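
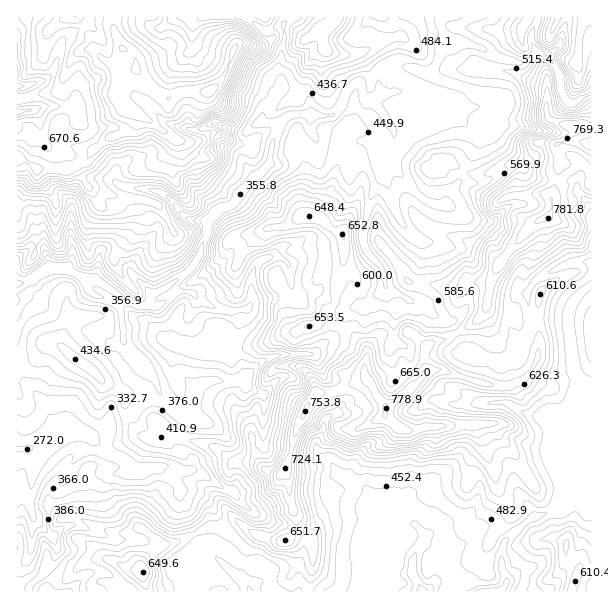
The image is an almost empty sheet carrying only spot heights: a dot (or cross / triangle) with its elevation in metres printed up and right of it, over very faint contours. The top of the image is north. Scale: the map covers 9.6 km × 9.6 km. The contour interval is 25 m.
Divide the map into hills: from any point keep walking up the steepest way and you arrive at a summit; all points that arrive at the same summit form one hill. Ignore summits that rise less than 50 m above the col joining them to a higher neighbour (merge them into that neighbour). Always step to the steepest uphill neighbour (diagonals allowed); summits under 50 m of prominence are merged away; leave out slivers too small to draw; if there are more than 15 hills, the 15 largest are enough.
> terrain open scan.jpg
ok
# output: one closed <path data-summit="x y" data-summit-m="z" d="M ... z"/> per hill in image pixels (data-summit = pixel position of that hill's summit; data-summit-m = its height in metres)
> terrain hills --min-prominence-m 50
<path data-summit="591 144" data-summit-m="822" d="M537 16l-106 0-1 8 3 9-3 26-4 3-15-2-16 0-9 4-7 8 0 15 2 7 24-3 15 6 8 5-2 12-9 8-9 5-15 1-20-27-9-3-3-14-2-2-5 2-8 8-4 13-9 10-21 1-2 12 6 12 0 9-35 15-11-1-22 20-17 22-12 5-11 11-2 15-12 28-6 8-20 15 5 5 18 0 7 8 18 8 14 4 16-3-11 21-3 17 14 29 14-14 9-4 9-3 36-1 22-19 7-20 7-7 15-1 21-21 3 4 27 14 7 2 11 8 16 8 14 29 4 3 29 7 10 0 11-6 6 7 27 16 10 0 14-6 3 8 0 7-2 21-8 21 0 6 4 8-1 13-2-2-14-2-9 6-25 11-7 8 3 14 17 26 24-9 13-20 1-12 5-11 5-5 10-1 0-364-4-1-15 9-4 0-4-4-5-10 0-12-2-8-12-14-9-1-5-10-2-8 8-16z"/><path data-summit="210 90" data-summit-m="840" d="M288 16l-272 1 0 267 11-2 21-14 18 0 17 9 9 17 12 4 3 0 6-8 5 4-2 8 5 9 3 31 6 9 16 14 8 13-6 8-3 10-14 19-20 6-7 11-14 5 21 19 14 4 7 9 12 1 8-2 19-2 11 4 7 0 4-5 0-4-17-15 0-6 10-18 0-6 4-3 3-6 0-14 3-6 16-7 27 0 7-3-14-30 0-8 12-24 0-4-14 1-14-4-18-8-7-8-18 0-5-5 20-15 6-8 12-28 2-15 11-11 12-5 17-22 22-20 11 1 35-15 0-9-6-12 2-12-4-17-3-3-23-9-4-22 6-24-1-15 6-8z"/><path data-summit="386 408" data-summit-m="779" d="M386 286l-21 21-15 1-7 7-7 20-22 19-36 1-9 3-9 4-16 16 2 6 5 6 10 4 4 7-1 39-4 4-20 2-27-20-27-10-5 16-3 3-2 11 17 15-2 9 4 0 26 17 12 5 22 22 15 8 11 1 9 5 19 1 17-13 33-5 12-7 9 0 13 6 6 7 17 7 8 10 0 6-8 11-4 12 0 10 10 19 78 0 6-8 0-6-4-9 2-26 30-27-17-25-3-14 7-8 25-11 9-6 14 2 2 2 1-13-4-8 0-6 8-21 2-21-1-12-2-3-14 6-15-2-22-14-6-7-11 6-10 0-29-7-4-3-14-29-16-8-11-8-7-2-27-14z"/><path data-summit="143 572" data-summit-m="650" d="M90 438l-2 8-14 13-12 23 0 6 8 13 0 23-10 5-7 7-18-16-3 2-1 29-5 10 4 8 13 13 4 10 142 0 1-26 21-11-11-9-8-18-12-31 0-11-22-18-14 2-12-1-7-9-14-4z"/><path data-summit="75 359" data-summit-m="435" d="M66 268l-18 0-15 10-17 7 0 96 10 3 6 5 17 25 8 20 24-1 6 3 8 0 9-4 7-11 20-6 14-19 3-10 6-9-8-12-11-9-11-14-3-31-5-9 2-8-5-4-6 8-3 0-12-4-6-9 0-4z"/><path data-summit="336 17" data-summit-m="623" d="M429 16l-25 0-14 10-10 0-12-4-2-6-76 0-7 10 1 15-6 24 4 22 23 9 5 6 1 13 22 0 9-10 4-13 11-10 4 2 3 14 2 2 6 0 8-7-1-21 7-8 9-4 16 0 15 2 4-3 3-27z"/><path data-summit="575 581" data-summit-m="610" d="M591 460l-9 0-5 5-5 11-1 12-13 20-16 8-9 1-29 26-2 26 4 9 0 6-5 8 91-1z"/><path data-summit="576 65" data-summit-m="738" d="M591 16l-52 0-9 20 6 17 10 2 12 14 2 8 0 12 9 14 4 0 19-10z"/>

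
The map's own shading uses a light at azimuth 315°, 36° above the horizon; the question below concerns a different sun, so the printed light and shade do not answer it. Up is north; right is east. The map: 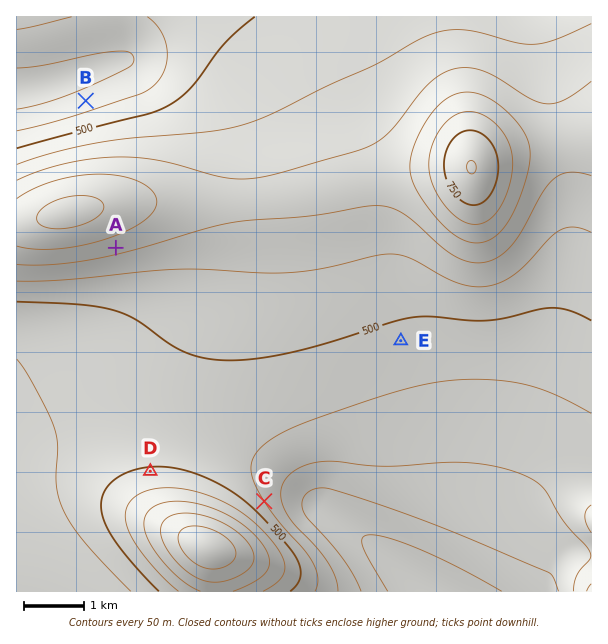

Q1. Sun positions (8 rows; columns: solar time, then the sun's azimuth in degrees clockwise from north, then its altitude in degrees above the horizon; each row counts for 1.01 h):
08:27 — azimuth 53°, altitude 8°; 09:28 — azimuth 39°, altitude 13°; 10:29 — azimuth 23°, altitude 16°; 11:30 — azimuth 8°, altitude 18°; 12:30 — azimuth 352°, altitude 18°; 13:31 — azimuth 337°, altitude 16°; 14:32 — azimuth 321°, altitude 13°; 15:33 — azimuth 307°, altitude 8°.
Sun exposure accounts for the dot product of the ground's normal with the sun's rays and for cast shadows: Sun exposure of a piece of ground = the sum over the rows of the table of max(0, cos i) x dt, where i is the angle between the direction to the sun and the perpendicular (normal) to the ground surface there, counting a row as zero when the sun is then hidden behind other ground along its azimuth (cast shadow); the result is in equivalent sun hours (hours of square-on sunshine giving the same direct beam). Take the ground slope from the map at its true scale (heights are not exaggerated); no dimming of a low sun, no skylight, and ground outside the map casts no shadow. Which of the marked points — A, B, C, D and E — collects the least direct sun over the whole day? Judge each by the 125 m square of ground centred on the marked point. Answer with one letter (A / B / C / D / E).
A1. A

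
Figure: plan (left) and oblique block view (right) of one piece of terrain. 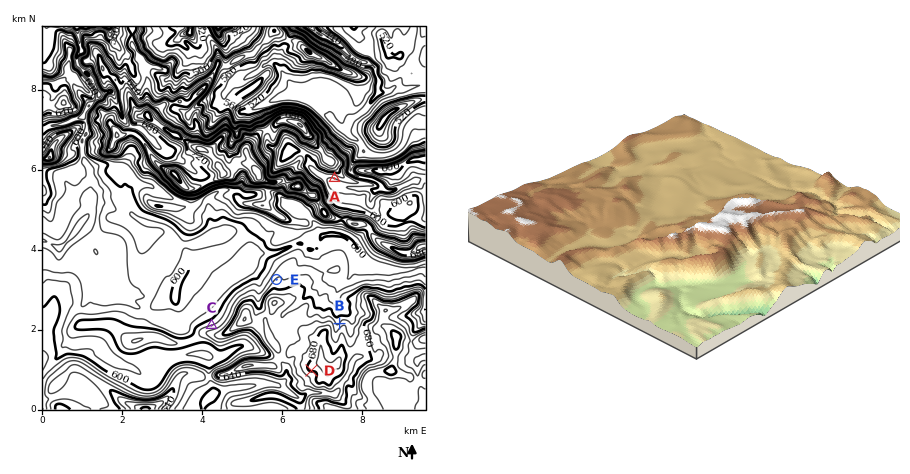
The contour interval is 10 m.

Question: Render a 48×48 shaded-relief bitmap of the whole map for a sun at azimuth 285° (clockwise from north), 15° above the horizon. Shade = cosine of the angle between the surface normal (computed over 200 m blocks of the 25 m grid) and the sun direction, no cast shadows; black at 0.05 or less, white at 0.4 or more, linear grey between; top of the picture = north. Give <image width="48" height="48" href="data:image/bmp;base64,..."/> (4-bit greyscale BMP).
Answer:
<image width="48" height="48" href="data:image/bmp;base64,Qk32BAAAAAAAAHYAAAAoAAAAMAAAADAAAAABAAQAAAAAAIAEAAATCwAAEwsAABAAAAAAAAAAAAAAABEREQAiIiIAMzMzAERERABVVVUAZmZmAHd3dwCIiIgAmZmZAKqqqgC7u7sAzMzMAN3d3QDu7u4A////AMyomZmrzLp1V4iau6mIiavN26q7qYmZqqqpmZq6mazJZniau7upmYm8uazLqYmZq7mJmaqYiJvdlneJmqq7qaupqZvMqJmZq8uYmZmIiJq9uIiJh3iZmru6qHnNuJmZmbupmYeJmZms2picuHZ4mJu6qXet2qmImpvKmHiZmZmay5ib3tqJh5u7qYaLy8qImniqmImZmZmZmpmavNy7upq7qZh5u7uHiIeJmZmqmHiZiIiZmau8ypqrqJmJqruHiIiJmZmrqYiZiYiahorMqZqrqJmau7uHq4iJmJmqqqmIiru7p2i7mJqruImby7uGnIiKqZmZmZmZmru73ZeZmZqqqYms3KmHeIh5qqqZmZmZmaq7ztmKmJqZqZqs3ah3Zph4maqpmaqZmImrzeqLqImYmZq7zbmGRKmIiZmZmaqpmIiazducyXiYiJq8y5q6UqmIiJmZmaqqmIiJvMusypmImJvNyZrNlqmYiJmZmZmqqIiIq8uryqqIiIq7upq7uZmZiJmZqZmaqYiIiau7ypqYiIiaqqqqqpmZmJmZqpmZqpiIiJq7y5mZmZiJmZmZmZmZmZmaqpmZqqmYiImru6mZmpiJmZmXZamImZmaqpmZmqmZmIiaqrqJqqiJu6u5ZKqHiJmZqpiJmZmZmYiaqImZmpmazMqc3ImpeJmZqpiImYiJmpmaqYiIiZmby5mc3Jmrl4mZqZmZqod4maqpmZmHiIqql3mruZibqIqpmZmaqod4iZmZqpiImIq5ZomZmHeKuYqpmZmZmYeImpiaqHic10iZiaqYd2aJqompmsuZiHeJqrqpZnmrlVmZmrqpdmZ5qompm7qZqWNZqqmrdom6IWmZirq7l2Z4mpqpmqqt/GEBaJmIiLplInmJiKq7qXeJiKupmZrf6Gh0RGuWd5pCVomYeKp3mmeJiKupm7v/tnm7lWqhK6hliYV7y6l2iVRXeaqZrN3cqKu7iJqBBsloumFczM7JiXMlabqHi/2ZzLq5irlTE5uJulIWq73/2+c0e+6TWtuKveuWaukzRHqqhkRWmoi//f1CXO/WWqiqu7m8V/xUU2vHIUaKu4VqzP/FOe/6d4m8lXev1L+odGy0AEes23VYqom8ie7ImqunZode557/6YtQAmit7YRXmXZVjf2o3rdWd5hItWz//8kwFpiL38ZFeYh0KP2r3bhmd3ZHl0et/+lUeZmIvvx0VpuUNb7d2ZmpmVI2mmRXnMqZmZmYe93KdomVZ2rut4iKvMYDiqdEZ5mZmZmZZ7u7upqXdZy8h5hoq95AWKuERoiZmZmYZpqqmby4Vt6ZeKdmi87ENom5RXiIiZqXVqqZmM7nWvxomqiFSLz7ZWeJdpl3iZhmabqJmc3XnbhYu5d5dpruqXZVeKuYmERovMqImbzXf9ZZy2SLqJrMrNpkaKu5VEasq7qImqzXf8Z71zWJmqrKm83IZ6yURnzKq6mZiazHnbitxjaHeLynvbzdlnhSWtyZrKmZh6qYnMnP1iV3db1Vz9zftSRY3Jiau6mahg=="/>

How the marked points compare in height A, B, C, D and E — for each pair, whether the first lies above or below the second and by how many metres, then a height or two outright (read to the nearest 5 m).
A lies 100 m below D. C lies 70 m below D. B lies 70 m above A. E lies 50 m below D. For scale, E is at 630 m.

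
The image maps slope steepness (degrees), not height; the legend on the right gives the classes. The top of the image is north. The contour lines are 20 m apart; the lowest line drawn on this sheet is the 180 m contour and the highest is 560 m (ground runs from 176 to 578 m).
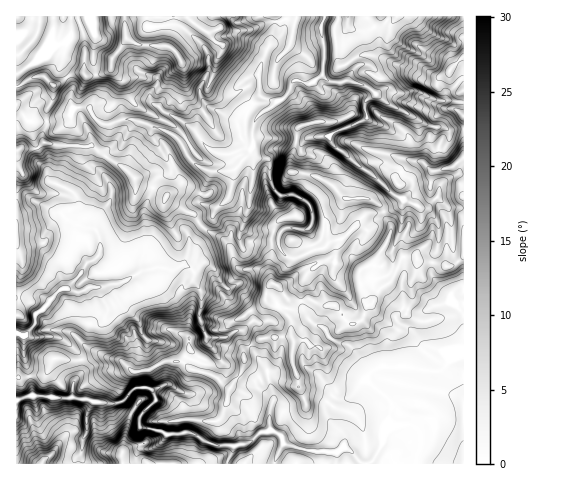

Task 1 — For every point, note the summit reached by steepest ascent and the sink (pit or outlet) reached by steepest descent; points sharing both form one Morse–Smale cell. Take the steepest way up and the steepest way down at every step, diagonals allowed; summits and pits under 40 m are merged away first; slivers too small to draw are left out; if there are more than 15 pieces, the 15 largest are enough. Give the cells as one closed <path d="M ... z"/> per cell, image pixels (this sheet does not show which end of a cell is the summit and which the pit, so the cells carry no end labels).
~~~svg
<path d="M376 94l-11 9 2 16-32 13-6 4-21 1-4 4-34-4-12 0-5 3-2 11 6 6 9 1 3 3 3 24 9 11-3 5-12 7-9 0-8-4 4-24 0-22-3-6-16 17-2 18-5 13-11 9-6 9-11 5 8 8 13 5 7 7 5 8 2 12 4 5 21 1 9 7 4 8-4 3-2 14-8 8-27 13-7 7-11 1-24 9 1 12-7 11 9 8 25 8 13 11-3 14-6 15-4 3-59 0-5 3-1 5 10 2 5 4 23-3 25 13 17 1 13-2 15-12 11-2 9 5 3 6-8 19 1 4 188-1 0-333-15 0-3 15-2 3-6 0-7-7 4-14-14-5-33-18z"/><path d="M274 16l-220 0-1 16-2 9-5 7 19-5-5 25 12 16-1 19 2 5 16 0 4 8 11 8 25-5 25 8-3 7 18 28 2 9-2 3-10 3-6 11 11 5 4 9 26 12 6 8 10-4 7-10-18-6 1-8 12-22-17-8-9-10-3-9 15-9-2-9 3-10 11-8 5 0 22 13 5 18 10 8 1-21 3-9 19-15-15-8-1-14 2-18 9-20 5-17z"/><path d="M199 222l-11 10 2 13-4 14-4 7-9 4-8-2-21 2-24 13-15 4-15 0-10 5-11-3-8 0-14 16-11 9-1 11-10 10 8 3 28 0 18 16 2 6 20-6 19 6 13 12 18-2 14-9 17 0 8-10-1-13 12-2 12-6 11-1 7-7 27-13 6-5 4-17 4-3-4-8-9-7-21-1-4-5-2-12-5-8-7-7-13-5z"/><path d="M50 143l-8 0-7 6-13-1-6 3 0 44 9 1 29 16 7 1 10 9 16 6 7 0 4 4 2 7 0 13-2 5-12 7-5 9-14 15 13 4 10-5 27-3 21-10 3-3 0-8 5-14-2-39 9-22-15-4-14-16-33-22-35 0z"/><path d="M379 16l-103 0-6 27-11 28 1 24 15 8-19 15-3 9 0 12 17-2 34 4 4-4 21-1 6-4 32-13-2-16 10-9-12-9-17-4 6-11-9-15 1-21 4-9 10 6 9 0 7-3 4-4z"/><path d="M463 16l-82 0-3 8-11 7-13-1-6-5-4 9-1 21 9 16-6 10 24 7 18 16 40 22 16 1 5 3 14-1z"/><path d="M25 196l-9 0 0 102 24-2 9 5 12-12 6 0 14-16 5-9 12-7 2-5 0-13-6-11-7 0-13-4-13-11-7-1z"/><path d="M101 354l-20 7 0 11-8 11 0 15 12 1 9 3 23 1 6-2 13-13 14 0 5 8 9-1 14 6 5 6 2 13 32 1 4-3 6-15 3-14-13-11-25-8-10-9-17 0-14 9-18 2-13-12z"/><path d="M87 107l-13 1-6 8-27 6-13-1-11-13-1 42 6-2 13 1 7-6 38 4 11-1 33 22 14 16 10 4 5-1 6-10 11-4 1-6-20-33 2-7-24-8-25 5-8-5z"/><path d="M215 109l-5 0-11 8-3 10 2 9-15 9 3 9 9 10 17 8-12 22-1 8 14 5 4 0 7-4 7-11 3-23 16-17 3 6 0 22-4 24 8 4 9 0 7-3 8-9-9-11-3-24-3-3-9-1-12-13-10-24z"/><path d="M49 396l-22 0-11 4 1 64 65-1 0-24 5-8 0-18 6-11-8-3z"/><path d="M64 43l-17 6-9 11-22 15 0 33 12 13 24 0 16-5 4-4 0-28-12-16 5-19z"/><path d="M155 189l-2 0-9 21 2 39-5 14 0 9 13-4 19 2 9-4 4-7 4-14-2-13 10-9-4-9-26-12-4-9z"/><path d="M150 388l-14 0-13 13-6 2-25 0-5 10 0 18-5 8-1 20 2 5 40-1 0-21 7-28 11-14 14-4z"/><path d="M153 429l-8 14-13 3-10 7 2 11 103 0 6-13-2-6-16 0-25-13-23 3z"/>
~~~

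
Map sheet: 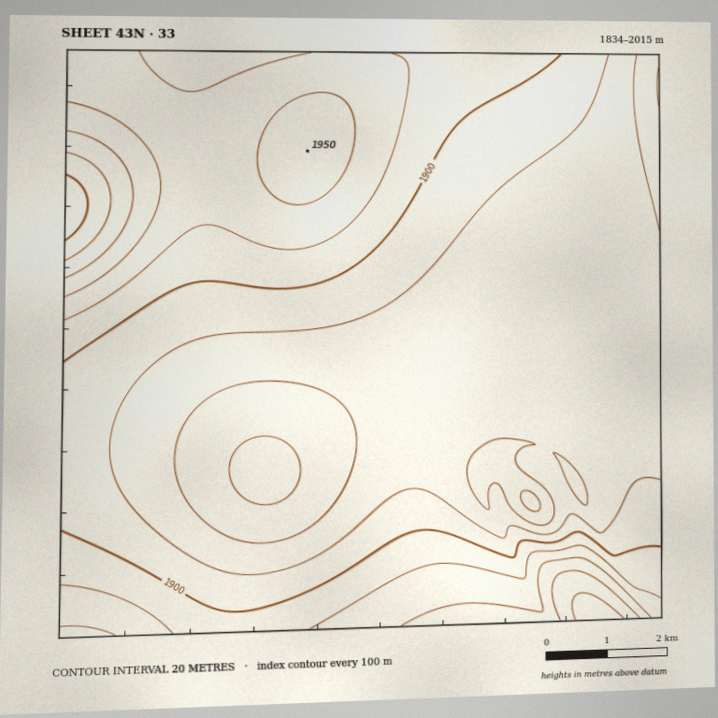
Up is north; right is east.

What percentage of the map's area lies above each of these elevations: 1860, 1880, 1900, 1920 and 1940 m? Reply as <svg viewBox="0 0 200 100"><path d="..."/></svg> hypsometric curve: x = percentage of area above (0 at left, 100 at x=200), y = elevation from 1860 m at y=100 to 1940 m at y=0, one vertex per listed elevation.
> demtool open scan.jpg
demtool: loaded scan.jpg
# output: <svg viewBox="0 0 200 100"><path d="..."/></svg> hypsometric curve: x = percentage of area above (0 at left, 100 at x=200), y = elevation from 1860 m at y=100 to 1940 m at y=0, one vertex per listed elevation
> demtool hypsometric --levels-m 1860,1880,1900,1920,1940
<svg viewBox="0 0 200 100"><path d="M182 100l-70-25-37-25-27-25-31-25"/></svg>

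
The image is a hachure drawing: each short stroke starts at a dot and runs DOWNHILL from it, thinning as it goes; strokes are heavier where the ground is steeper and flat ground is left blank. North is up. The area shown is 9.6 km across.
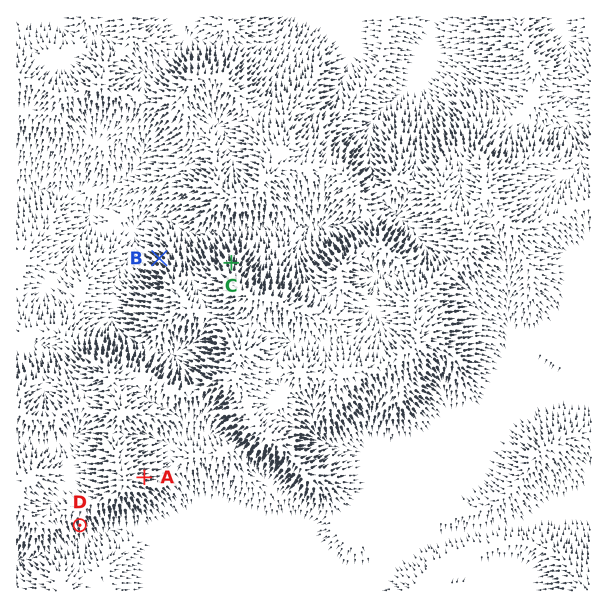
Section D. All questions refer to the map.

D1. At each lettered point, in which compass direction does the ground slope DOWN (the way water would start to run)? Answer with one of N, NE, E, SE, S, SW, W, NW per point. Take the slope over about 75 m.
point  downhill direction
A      E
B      NW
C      N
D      S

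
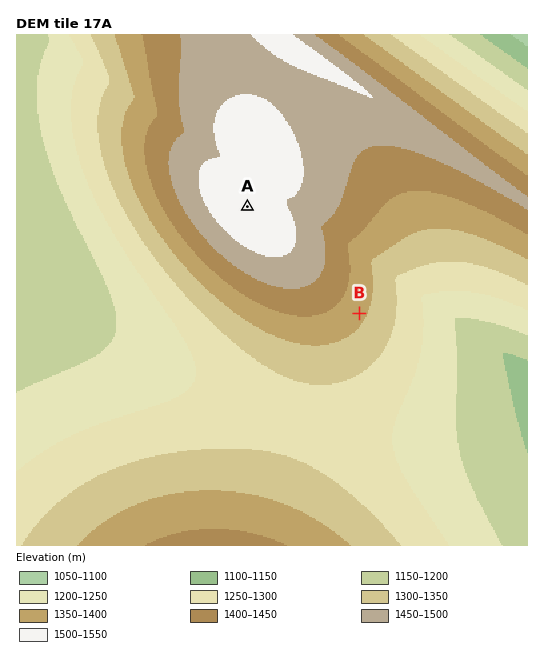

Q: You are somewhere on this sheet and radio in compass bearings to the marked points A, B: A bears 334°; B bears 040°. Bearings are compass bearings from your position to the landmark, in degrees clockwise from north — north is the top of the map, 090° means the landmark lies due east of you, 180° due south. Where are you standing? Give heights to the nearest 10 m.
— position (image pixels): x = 321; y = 359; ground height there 1330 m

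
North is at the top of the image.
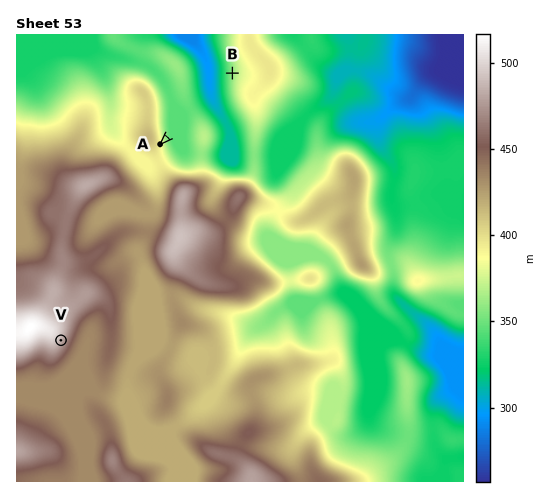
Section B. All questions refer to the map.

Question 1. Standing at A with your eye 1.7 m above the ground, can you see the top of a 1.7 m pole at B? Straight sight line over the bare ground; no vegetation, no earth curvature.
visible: true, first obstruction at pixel None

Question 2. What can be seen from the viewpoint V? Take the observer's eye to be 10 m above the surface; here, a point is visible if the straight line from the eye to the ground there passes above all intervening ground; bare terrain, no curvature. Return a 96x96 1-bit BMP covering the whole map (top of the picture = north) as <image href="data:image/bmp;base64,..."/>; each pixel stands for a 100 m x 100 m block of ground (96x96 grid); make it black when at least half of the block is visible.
<image width="96" height="96" href="data:image/bmp;base64,Qk2+BAAAAAAAAD4AAAAoAAAAYAAAAGAAAAABAAEAAAAAAIAEAAATCwAAEwsAAAIAAAAAAAAA////AAAAAAAAH/Hgf//gD+AAAAAAH+H4f//gP8AAAAAAH+H////ww4AAAAAAH/H//8H4AwAAAAAAP/j//8P8AAAAAAAAf/z////wAAAAAAD///x////AAAAAAAD///5///+AAAAAAAD///7///+AAAAAAAD///7////AAAAAAAD////////AAAAAAAD////////gAAAAAAD////+AP/wAAAAAAD////+AH/wAAAAAAD/////AD/4AAAAAAD/////AD/4AAAAAAD/////gD/wAAAAAAD/////gD/wAAAAAAD/////gD/wAAAAAAD/////wH/gAAAAAAD///v/3//gAAAAAAD///n//8/wAAAAAAAf//D//8f8AAAAAAAH//D/n+P+AAAAAAAB//B/D+D/+AAAAAAB//g/j+B/+AAAAABA//g/h/A/+AAAAABA//g/x/Af8DgAAAAg//g/x+AD8HgAAAAw//gf5+AA4HgAAAAw//gf5+AAYPgAAAAQ//gf/8AAAPAAAAAA//gf/4AAAPAAAAAAP/gf/AAAAPAAAAMAH/gP+AAAAHAAAA8AH/gP8AAAAHAAAB8AH/gP8AAAACAAAH8AH/gP4AGAAAACA/8AH/AH4f/AAAAGB/8AH/AH//+AAAAMD/8AH4AH//+AAAAcH/8AAAAH//4AAAA8Pj8AAAAH/8AAAAB4Pg8AAAAH/wAAAAB4HgEAAAAH/AAAAABwDAAAAAAH+AAAAADgAAAAAAAP4AAAAADAAAAAAAAP4AAAAADAAAAAAAAP4AAAAABAAAAAAAAP4AAAAAAAAAAAAAAP4AAAAAAAAAAAAAAP8AAAAAAAAAAAAAAP4AAAAAAAAAAAAAAP4AAAAAAAAAAAAAAH4AAAAAAAAAAAAAAD4AAAAAAAAAAAAAAD4AAAAAAAAAAADgAB4AAAAAAAAAAADwAB8AAAAAAAAAAAD4AB8AAAAAAAAAAAH+AA8AAAAAAAAAAAH/gA8AAAAAAAAAAAH/+A4AAAAAAAAAAAH/8AQAAAAAAAAAAAAHwAAAAAAAAAAAAAAAAAAAAAAAAAAAAAAAAAAAAAAAAAAAAAAAAAAAAAAAAAAAAAAAAAAAAAAAAAAAAAAAAAAAAAAAAAAAAAAAAAAAAAAAAAAAAAAAAAAAAAAAAAAAAAAAAAAAAAAAAAAAAAAAAAAAAAAAAAAAAAAAAAAAAAAAAAAAAAAAAAAAAAAAAAAAAAAAAAAAAAAAAAAAAAAAAAAAAAAAAAAAAAAAAAAAAAAAAAAAAAAAAAAAAAAAAAAAAAAAAAAAAAAAAAAAAAAAAAAAAAAAAAAAAAAAAAAAAAAAAAAAAAAAAAAAAAAAAAAAAAAAAAAAAAAAAAAAAAAAAAAAAAAAAAAAAAAAAAAACAAAAAAAAAAAAAAADAAAAAAAAAAAAAAADgAAAAAAAAAAAAAADwAAAAAAAAAAAAAAD4AAAAAAAAAAAAAAH4AAAAAAAAAAAAAAHwAAAAAAAAAAAAAAHgAAAAAAAAAAAAAAHgAAAAAAAAAAAAAAHgAAAAAAA="/>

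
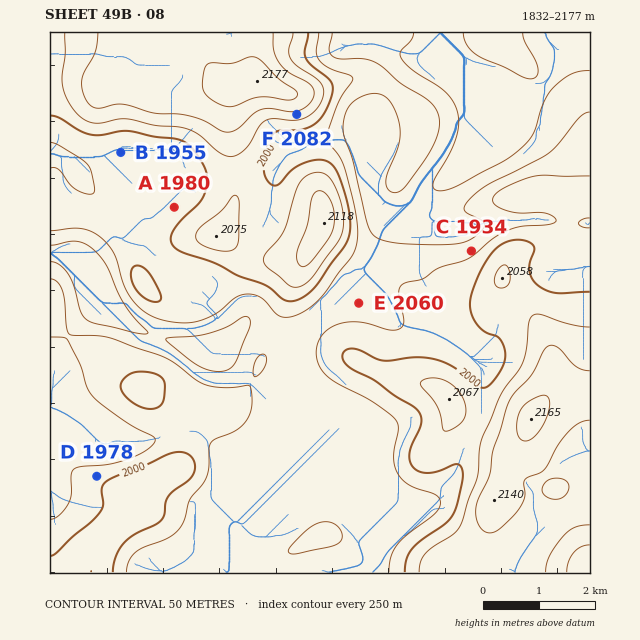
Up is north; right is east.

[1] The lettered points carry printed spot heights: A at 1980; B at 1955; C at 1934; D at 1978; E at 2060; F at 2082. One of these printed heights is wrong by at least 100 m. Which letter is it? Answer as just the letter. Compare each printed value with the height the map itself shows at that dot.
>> E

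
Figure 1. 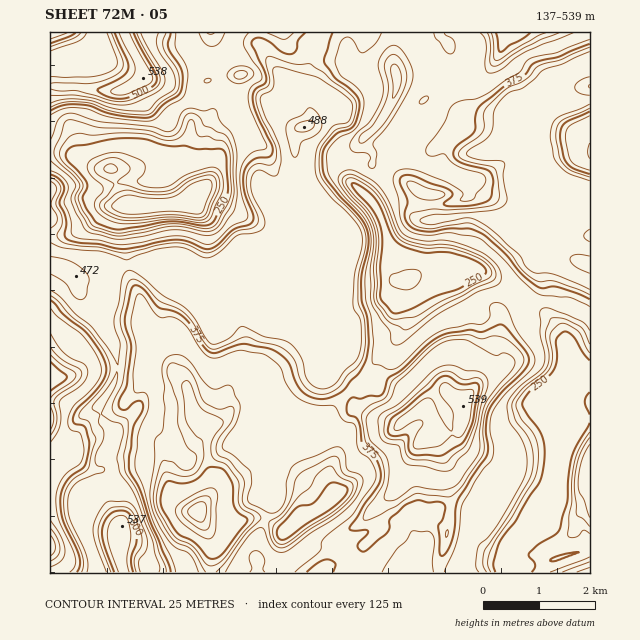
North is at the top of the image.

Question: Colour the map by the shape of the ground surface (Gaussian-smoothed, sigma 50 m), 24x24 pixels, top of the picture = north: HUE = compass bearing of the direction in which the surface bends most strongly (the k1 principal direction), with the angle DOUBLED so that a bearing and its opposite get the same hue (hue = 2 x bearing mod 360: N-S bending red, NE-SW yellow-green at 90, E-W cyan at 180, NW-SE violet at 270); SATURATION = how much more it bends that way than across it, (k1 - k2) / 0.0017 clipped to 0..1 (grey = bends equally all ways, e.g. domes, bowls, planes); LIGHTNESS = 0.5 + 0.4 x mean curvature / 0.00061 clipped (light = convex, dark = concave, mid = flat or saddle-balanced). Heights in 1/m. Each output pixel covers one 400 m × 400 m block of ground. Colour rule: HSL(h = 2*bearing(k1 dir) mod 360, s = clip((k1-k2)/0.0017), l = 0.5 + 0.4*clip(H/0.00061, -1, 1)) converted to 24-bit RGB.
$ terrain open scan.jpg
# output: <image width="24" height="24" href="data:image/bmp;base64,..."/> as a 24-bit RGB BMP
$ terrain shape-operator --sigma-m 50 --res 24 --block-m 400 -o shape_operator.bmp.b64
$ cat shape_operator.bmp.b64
<image width="24" height="24" href="data:image/bmp;base64,Qk32BgAAAAAAADYAAAAoAAAAGAAAABgAAAABABgAAAAAAMAGAAATCwAAEwsAAAAAAAAAAAAAmSFDsoMYtxPS8/9bRdZtRie1dOLOEhFo2YCdn8xdRkjER5xVz3ijYmCtsoBkWnt9UVV73tBTl7BkclUbWVh4Y5VGMVccTYwgUxw4XeyGpOiM5Oe6d9/XIVSJsh+fUieIJvAt7/meAh8x8KTrw3S9sUpZsoxtanSbNjld+++vM0WG43JgIFhPY5CEu1m6ji1oWZvkXb6IaN6v8+rYQZBOcRAWIQkqzqd1RSYJ/6o0EpBOBS8GShPS7Hrk6Y6HOGwrQ6+G6O1SMTZqxJOYHsXJVnh3NkVu2lOkM6LgxJ2oV5FI0fB6ehNUhilyLCbBKqtxZlrSm76g24evVoWqEjQiN14N5VqF6KzJODapqdZpI4JZc4GD5KSkHmFgKTJe4cltKX1Z2yM5xcBmorch1EB6WzCsbNCsPx1GXsZSjZ9ztGtoiG1PLBtnctqWGlYj16ZsfGM0lbpL221sImBXrJeLWnXMIDBd8cZ3v4iOG0dc7NOyOa9LmEqbYryljEG9kWfri7iqgYOGkICRqYmxQFW6qCSzttZQFoIJ7dfx0JPNTN1GIF7OhaeCq3K/PEJ0Dbrj6jU3OF/Sh92L4nasSZaPT7VaZjhyD0gdzYd+hn1/gYR8gnx6iGOBFSNogbHs6ND7QrZEd1+Y+u3RCx0xecx+fzh2fG2AGj9CoevuVlXq/MWUF5Rh0lvJcrF0bxN/brmtPL1DhYZ5g11ujEQuHHMgTNvCOauzhasY8r7biUOg+enSIxdkT34ZLVRQfHSIKS2HGSwIkIYR/45cIKq2tq9yeCRtUS6ofqmmb5mIg3iGZzZ6vtzM5L/XGWMyG2JlxIDsH49C5PDM3D+Q+lrg2X23GJxjKG5WX4Bqy3tsOcG9reggUeQ6pF1kbi6huy+Gj6MdT1wxV0UsP29Pk8CDlYKH58O1GlhiF1A8822svZk3lYtcdmOe59DcvZbpHTSkcjBoo8RwWxQ7zffLciy8d2WBgF17wQ+x6tvwSDvKlrHReLvAfY6Bf4OB5ua6ITyOL2utJK9vn+422m3EtVWxv55M0YZHKRApQChnjyhdouXGysOKJ0ZyiSpJdCBPjuewioyBdWyZhYqOfoWFfYODgYV9yOemG32/QxtVPJGM2ozOrVpHd6FMoVBnrmFcjye4VsTHbcWygcB6qKN8fhVrNNS2l8PIfo6Khn1+e32AfIJ/hn+CgIF8f4N72uOFEyliQHaDjI5JMGsmH7jZ3XfNl0lZoEAkeko2NFm+icTXo2e5jJO1jVzqlr3GgYaLfZarnX2rg4CFfn+AfoKBhICDg4F+7NKdDylWiUqSVZFHfn1ePTITMC0DrhYmt+POeorFiaDZIrUuNZ7jirLobVPXqYLmrqLsRV/hrxvr27HYkX6cgnx/gIF+hIKB7+bLDReHdwwxrJEjTX0XMcraKji1k+S2eaOYZpOJaKNEceCcG9N8H4c4G2sbK7o7s+JrgQeEthREnVkT4mEohYZ9gIN/gYyH1fbZIwAzuHXk09D7z8v/gYn/wOX2f5agjG2De46JqHp50uwaWkQQb0IJKiEJMzMAITMACygeKpI56RZYs+GohH+Gf4yAtvLLhRU1MwAoZNlQm+wcAv8CC3kYhiBAwYhigoF7gIN+q6Z/6LX1lRP6bRulol70v7nq7rvsCSWeAy8ws+KxqbTZrGJ4pNeIph4HMwAwg+3lZufWm9JIdjIlSygXHjoUu8magIOFhsSwf9bvSj0PiDIrfiyOQbBlgpJQeXpGqWOHER1NbPBIXxEp4sF549eIDxwxXbjNoUuUgYtgnkloPCCn3tH6mrzmXpptipN/gN1OYz0Zq0mliUNgiWFBX1QpRZYjlealSSmdP1Grc8hzgw96juaM66y40xTcCaEHAKiQroKLYIR6xmZ2IFo5wmpWjoB/mZh/rHolZHczTykVUk4fpF41NdtHYvJvWo4YI22zY6udTCtxqu2mVYxjv55LlGSwvrT1BXmt7R7cnnh+SJV4Ql6+qpbVp4yTi4CF13q/8E3E183+zNT/zdL+9c/8jOf0kMbyJ1Z8YrVuEEa98D46taqEhqasjd2+qRpo1MGcAA8zvKGAkIV1YntTHmNE4nbRzYe6g3mLkF7Wh3hJdHVKKD4g4r4ViPeTqkvNaz2PuW9wSgZVRfFxcMiuvH9QbkIrflFVx7xWDAksl7V5koNtfY13AbuIrzfQWs54tITfzIbWxDvp23CxTBhZ1v/MixM2JCJYZbKRl0S2SUuykNuRdTZ9w251pnFiZkyPw3RuSIu9fnKOj66DboaYSMHsDkEkx6c8uTegR7Qn"/>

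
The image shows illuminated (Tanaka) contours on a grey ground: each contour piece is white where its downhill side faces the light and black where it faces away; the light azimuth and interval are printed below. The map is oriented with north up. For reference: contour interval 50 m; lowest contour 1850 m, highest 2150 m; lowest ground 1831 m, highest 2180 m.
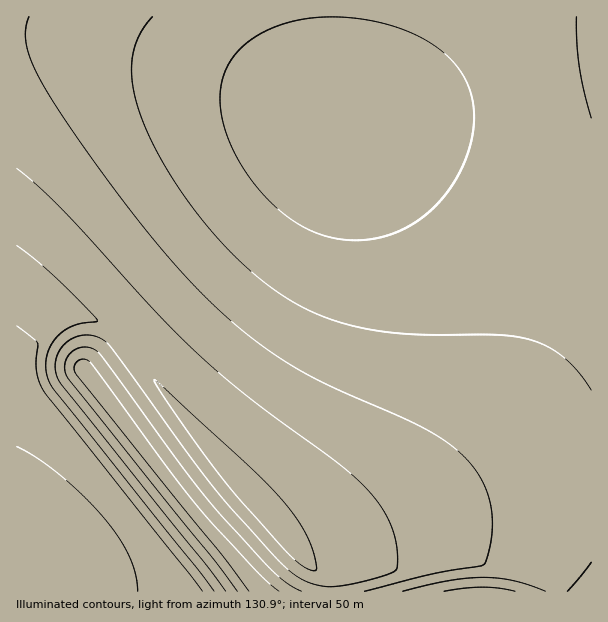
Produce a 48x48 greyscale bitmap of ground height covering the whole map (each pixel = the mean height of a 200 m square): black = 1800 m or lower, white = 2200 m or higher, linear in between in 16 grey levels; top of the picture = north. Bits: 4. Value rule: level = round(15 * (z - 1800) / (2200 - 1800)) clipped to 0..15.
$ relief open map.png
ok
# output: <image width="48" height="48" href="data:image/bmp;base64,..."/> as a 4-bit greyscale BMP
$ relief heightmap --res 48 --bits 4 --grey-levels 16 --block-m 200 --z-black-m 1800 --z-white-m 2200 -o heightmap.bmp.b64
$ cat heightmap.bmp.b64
<image width="48" height="48" href="data:image/bmp;base64,Qk32BAAAAAAAAHYAAAAoAAAAMAAAADAAAAABAAQAAAAAAIAEAAATCwAAEwsAABAAAAAAAAAAAAAAABEREQAiIiIAMzMzAERERABVVVUAZmZmAHd3dwCIiIgAmZmZAKqqqgC7u7sAzMzMAN3d3QDu7u4A////ABEREREiIiM0aKzLqYh4iZqrzM3d3Mu7uxERERIiIiNGiry6h2Zmd3iJmqq7qqq7uxERERIiIiRXm8uodmZmd3eIiZmZqqq7uxERESIiIjV5vLqHZWZmd3eIiJmZqqqruxERESIiI1eKy6h2VWZmd3eIiJmZqqqruxEREiIiNGisupdlVmZnd3iIiJmZqqqruxERIiIiRoq7qXZVVmZnd3iIiZmZqqqquxEiIiIjV5vKl2VVZmZ3d4iIiZmZqqqquyIiIiI1eby5hlVWZmd3eIiImZmZqqqquyIiIiNXisuYdVVmZnd3iIiImZmaqqqquyIiIjRorLqHZVZmZ3d4iIiZmZmaqqqquyIiI0aKvKl2VWZmd3eIiImZmZmqqqqruyIiI1eby5hlVmZ3d4iIiJmZmZqqqqqruyIiNXm8uodVZmd3eIiImZmZmqqqqqq7uyIzVorLqHZWZnd3iIiZmZmaqqqqqqu7uyM0aKzKl2ZmZ3eIiImZmZqqqqqqqru7uzNGisy5hmZmd3iIiZmZmqqqqqqqq7u7uzNXm8uodmZnd4iJmZmqqqqqqqq7u7u7uzRorMqXZmZ3eIiZmaqqqqqru7u7u7u7uzRoq6mGZmd3iImZmqqqq7u7u7u7u7u7uzRXiZh2ZneIiJmaqqq7u7u7u7u7u7u7vERFd3dmZ3iImZmqqru7u7u7u7u7u7u7zERFVmZmd4iJmaqqu7u7u7vMu7u7u7vMzERVVWZnd4iZmqqru7vMzMzMzMzMzMzMzEVVVmZ3eImZqqu7u8zMzMzMzMzMzMzMzFVVZmd3iJmaqru7zMzMzMzMzMzMzMzMzFVWZnd4iJmqq7u8zMzMzMzMzMzMzMzMzFZmZ3eIiZqqu7vMzM3d3d3d3MzMzMzMzGZmd3iImZqru7zMzd3d3d3d3dzMzMzMzGZnd4iJmaqru8zM3d3d3d3d3d3MzMzMzGZ3eIiZmqq7vMzd3d3d3d3d3d3dzMzMzHd3iImZqqu7zM3d3d3u7d3d3d3d3MzMzXd4iJmaqru8zM3d3e7u7u7d3d3d3czM3XeIiJmaq7vMzN3d7u7u7u7t3d3d3d3d3XiIiZmqq7vMzd3e7u7u7u7u3d3d3d3d3YiImZqqu7zM3d3e7u7u7u7u3d3d3d3d3YiJmaqqu7zM3d3u7u7u7u7u7d3d3d3d3YiZmaqru8zN3d7u7u7u7u7u7d3d3d3d3YmZmqq7u8zN3d7u7u7u7u7u7d3d3d3d3ZmZqqq7vMzN3d7u7u7u7u7u7d3d3d3d3ZmZqqq7vMzN3d7u7u7u7u7u7d3d3d3d3Zmaqqu7vMzd3d7u7u7u7u7u7d3d3d3d3Zmaqqu7vMzd3d7u7u7u7u7u3d3d3d3d3Zmqqqu7vMzN3d3u7u7u7u7t3d3d3d3d3Zmqqqu7vMzN3d3u7u7u7u7d3d3d3d3d3Zmqqqu7vMzM3d3d7u7u7t3d3d3d3d3d3Zmqqqu7vMzM3d3d3d3d3d3d3d3d3d3d3Zmqqqu7u8zMzN3d3d3d3d3d3d3d3d3d3Q=="/>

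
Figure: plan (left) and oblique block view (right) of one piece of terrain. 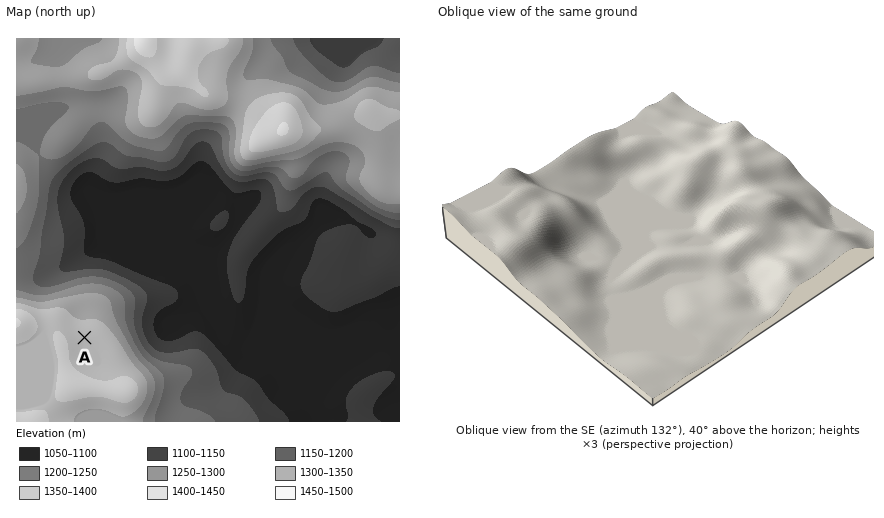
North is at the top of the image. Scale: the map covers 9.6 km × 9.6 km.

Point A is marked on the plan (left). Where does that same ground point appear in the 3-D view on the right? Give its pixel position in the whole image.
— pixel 531 206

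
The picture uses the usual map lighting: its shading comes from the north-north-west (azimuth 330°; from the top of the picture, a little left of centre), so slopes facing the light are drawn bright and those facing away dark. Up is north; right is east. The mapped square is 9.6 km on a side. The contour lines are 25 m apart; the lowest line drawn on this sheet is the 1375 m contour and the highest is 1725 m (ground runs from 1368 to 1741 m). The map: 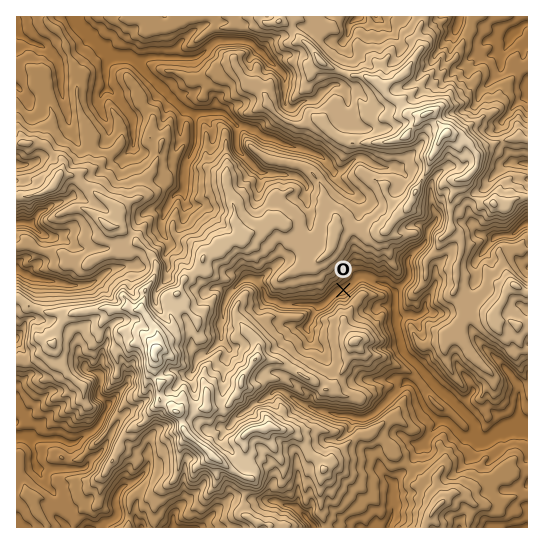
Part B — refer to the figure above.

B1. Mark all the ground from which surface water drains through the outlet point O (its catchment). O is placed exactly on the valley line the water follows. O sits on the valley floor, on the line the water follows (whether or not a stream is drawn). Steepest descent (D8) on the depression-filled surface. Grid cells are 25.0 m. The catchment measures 8.527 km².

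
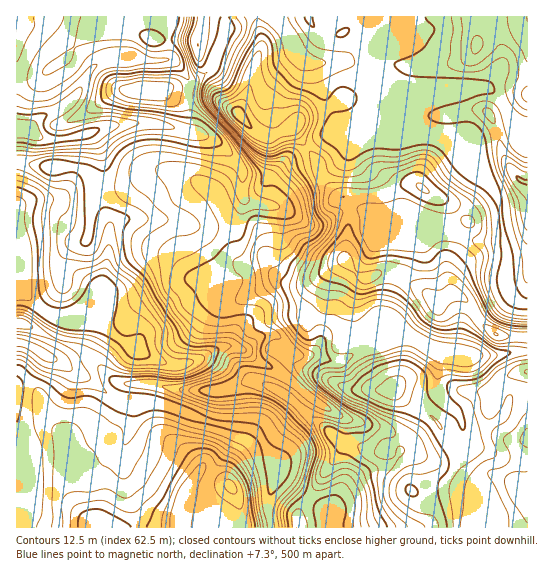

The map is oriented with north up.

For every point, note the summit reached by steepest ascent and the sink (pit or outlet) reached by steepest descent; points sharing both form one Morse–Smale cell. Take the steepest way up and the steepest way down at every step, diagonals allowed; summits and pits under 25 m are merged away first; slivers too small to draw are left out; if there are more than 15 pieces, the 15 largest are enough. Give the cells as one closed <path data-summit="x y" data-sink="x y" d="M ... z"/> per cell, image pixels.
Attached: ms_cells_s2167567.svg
<path data-summit="527 494" data-sink="17 129" d="M527 352l-17 0-19 4-28 0-20-3-6 22 0 15 4 8 19 19 4 22-1 7-5 6-17 8-10 0-22-9-8 0-8-14-7-8-44-12-27-16-14-12-8 10-3 0-13-10-19-8-11 0-26 10-35 0-33-7-35 0-7 11 12 6 36 2 54 20 37 5 5 3 14 20 4 23 0 12-5 16 0 12 3 14 256 0z"/><path data-summit="230 486" data-sink="17 129" d="M25 376l-9 7 1 145 254-1-3-25 5-16 0-12-4-23-14-20-5-3-37-5-54-20-36-2-13-6-17 28-7 8-20 9-21-25-9-26z"/><path data-summit="527 494" data-sink="17 287" d="M26 163l-10 0 1 161 8 0 33 17 21 7 34 32 10 4 30 0 33 7 35 0 26-10 11 0 19 8 13 10 3-1 7-9-27-20 16-19-8-11-7-4-15 2-14 12-22-2-25 13-17 5-8 0-42-17-18-13-14-14-22-8 12-10 12-16 7-28 1-30 6-8 10-2 37 0 13 1 22 7 9 0 24-7-16-31-15-8-32-10-16 1-30 16-24 0-5-10-13-10-37-1z"/><path data-summit="495 334" data-sink="17 287" d="M162 219l-37 0-10 2-4 5-3 33-7 28-12 16-12 10 22 8 14 14 18 13 32 15 18 2 17-5 25-13 22 2 14-12 15-2 5 2 16 18 11 1 7-3 10-15 7-6 25-6-2-23 7-18 7-7-9-3-13-15-35 21-17 3-11-4-9-9-10-15-17-3-6-4-10-29-24 7-9 0-22-7z"/><path data-summit="527 494" data-sink="17 129" d="M390 16l-123 1 12 9 8 15 28 25 12 35 12 24 6 4-26 10-21 16-9 4-17 18-3 21-5 7 14 2 29 17 14 0 22-13 18-2 54 24 36-2 27 10 25 0-3-35-11-23-10-10-8-4-30-32-7-2-33-4-15-7-3-5 0-21 4-7 0-5-30-21-16-4 8-4 21-21 15-5 6-9z"/><path data-summit="495 334" data-sink="17 129" d="M245 199l-5 12-9 8 8 27 7 7 17 3 10 15 9 9 11 4 9 0 19-8 22-16 15 15 9 3-7 7-5 13-2 21 2 9 18 5-2 12 24-9 10-1 34 17 24 4 28 0 19-4 18-1 0-46-9-4-6-6-9-20 3-13-2-21-27 0-27-10-36 2-54-24-14 0-26 15-14 0-29-17-20-3z"/><path data-summit="527 494" data-sink="17 129" d="M153 16l-137 1 0 145 26 5 37 1 13 10 5 10 12 1 16-2 32-16 21 2 36 16 15 29 4 1 7-8 4-10-3-11 2-20-11-15-11-11-11-7-61-14-38 2-44 14-24 0-14-9 12-13 25-12 11-11 10-19 8-10 16-6 23-2 11 3 21 0 3-7-1-28-3-6z"/><path data-summit="238 114" data-sink="17 129" d="M266 16l-41 1 0 16-14 36-9 7-13 5 0 38-4 11 28 9 19 16 11 15-2 20 3 8 14 6 8 0 2-2 3-9 0-14 18-20 9-4 21-16 26-10-6-4-12-24-12-35-28-25-8-15z"/><path data-summit="527 17" data-sink="17 129" d="M527 16l-136 0 0 6-6 9-15 5-21 21-8 4 16 4 13 11 25 13 92-1 9 6 18 27 13 6z"/><path data-summit="527 182" data-sink="17 129" d="M389 87l-6 11 0 21 3 5 15 7 33 4 7 2 30 32 8 4 16 18 5 15 1 19 6 24-3 26 9 20 6 6 8 3 1-177-14-6-18-27-9-6-92 1z"/><path data-summit="395 389" data-sink="17 129" d="M405 335l-18 4-26 11 8 16 10 12 8 9 7 2-44 0-27-12-9 0-7 4-6 6 0 3 14 11 27 16 44 12 7 8 8 14 8 0 22 9 10 0 17-8 5-6 1-7-4-22-19-19-4-8 0-15 6-22z"/><path data-summit="147 89" data-sink="17 129" d="M134 57l-23 2-16 6-8 10-10 19-11 11-25 12-12 13 14 9 24 0 44-14 24-2 24 1 26 7 4-12 0-38-6-11-10-10-28 0z"/><path data-summit="230 486" data-sink="17 342" d="M43 353l-18 24 11 12 9 26 21 25 20-9 7-8 16-28-20-16-14-6-13-10z"/><path data-summit="198 45" data-sink="17 129" d="M225 16l-72 1 12 2 3 6 1 28-2 6 6 1 17 20 12-4 9-7 14-36 2-7z"/><path data-summit="395 389" data-sink="17 287" d="M362 351l-23 10-12-1-13-5-13 1-12-5-16 18 28 20 8-9 5-3 9 0 27 12 44 0-7-2-8-9-10-12z"/>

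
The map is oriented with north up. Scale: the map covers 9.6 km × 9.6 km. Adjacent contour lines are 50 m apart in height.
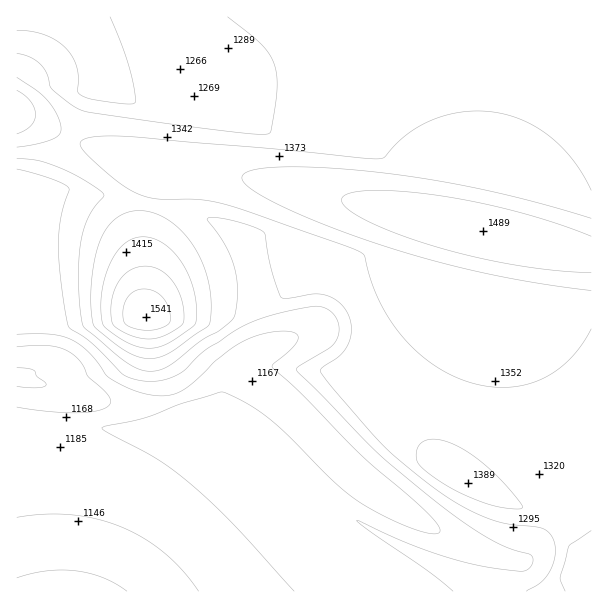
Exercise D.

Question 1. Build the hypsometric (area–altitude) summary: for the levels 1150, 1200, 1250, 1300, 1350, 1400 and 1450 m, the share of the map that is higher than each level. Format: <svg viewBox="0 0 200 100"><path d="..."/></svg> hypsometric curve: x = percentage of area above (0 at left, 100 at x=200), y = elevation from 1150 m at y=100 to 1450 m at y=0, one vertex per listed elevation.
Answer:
<svg viewBox="0 0 200 100"><path d="M190 100l-23-17-32-16-23-17-57-17-35-16-11-17"/></svg>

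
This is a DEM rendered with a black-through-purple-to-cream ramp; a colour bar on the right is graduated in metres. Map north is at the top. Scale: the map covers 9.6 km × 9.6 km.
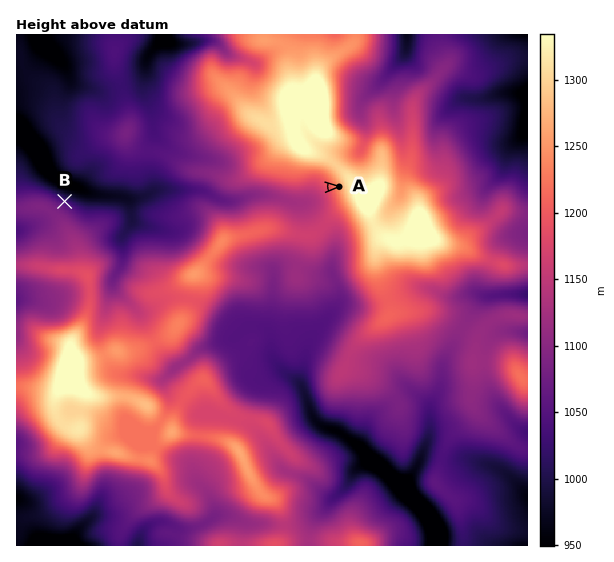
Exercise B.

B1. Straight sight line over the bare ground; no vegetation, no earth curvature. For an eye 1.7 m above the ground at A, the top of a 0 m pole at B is visible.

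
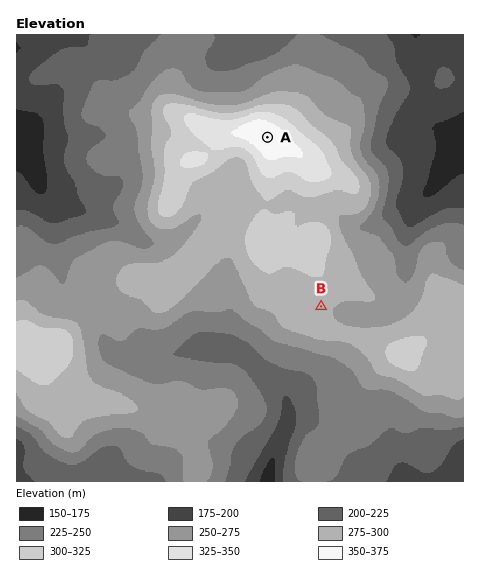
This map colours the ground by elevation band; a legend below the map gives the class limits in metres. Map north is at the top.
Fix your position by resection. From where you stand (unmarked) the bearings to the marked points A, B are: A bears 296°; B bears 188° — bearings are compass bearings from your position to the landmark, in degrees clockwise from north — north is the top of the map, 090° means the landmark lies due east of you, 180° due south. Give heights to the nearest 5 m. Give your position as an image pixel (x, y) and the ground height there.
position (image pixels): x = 340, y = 173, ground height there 315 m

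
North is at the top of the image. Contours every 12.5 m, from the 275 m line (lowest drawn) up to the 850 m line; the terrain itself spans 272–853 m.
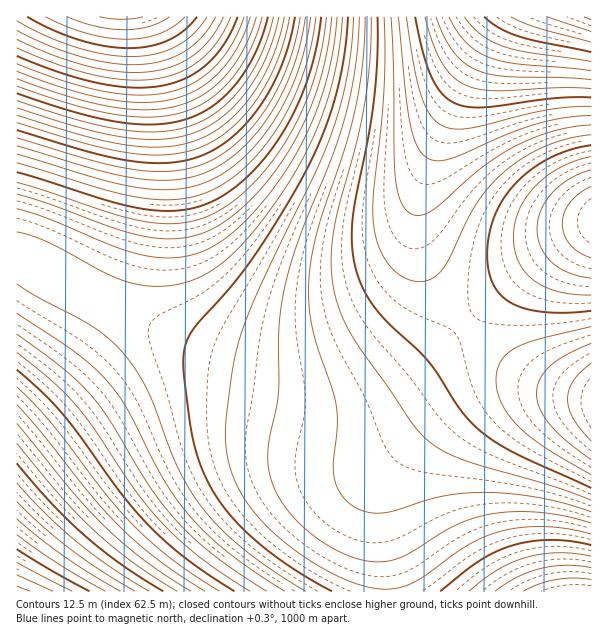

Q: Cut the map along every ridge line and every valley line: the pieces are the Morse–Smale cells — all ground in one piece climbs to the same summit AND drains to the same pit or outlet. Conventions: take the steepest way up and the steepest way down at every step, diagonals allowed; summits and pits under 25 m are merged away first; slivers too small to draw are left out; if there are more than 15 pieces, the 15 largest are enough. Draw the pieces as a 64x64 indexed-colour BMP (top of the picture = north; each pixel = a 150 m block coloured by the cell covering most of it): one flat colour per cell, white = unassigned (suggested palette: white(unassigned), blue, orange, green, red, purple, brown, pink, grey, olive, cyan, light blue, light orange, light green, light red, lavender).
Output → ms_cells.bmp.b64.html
<image width="64" height="64" href="data:image/bmp;base64,Qk12CAAAAAAAAHYAAAAoAAAAQAAAAEAAAAABAAQAAAAAAAAIAAATCwAAEwsAABAAAAAAAAAA////ALR3HwAOf/8ALKAsACgn1gC9Z5QAS1aMAMJ34wB/f38AIr28AM++FwDox64AeLv/AIrfmACWmP8A1bDFACIiIiIiIiIiIiIiIiIiIiIiIiIiJVVVVVVVVVVVVVVVIiIiIiIiIiIiIiIiIiIiIiIiIiIlVVVVVVVVVVVVVVUiIiIiIiIiIiIiIiIiIiIiIiIiIiVVVVVVVVVVVVVVVSIiIiIiIiIiIiIiIiIiIiIiIiIiJVVVVVVVVVVVVVVVIiIiIiIiIiIiIiIiIiIiIiIiIiIlVVVVVVVVVVVVVVUiIiIiIiIiIiIiIiIiIiIiIiIiIiVVVVVVVVVVVVVVVSIiIiIiIiIiIiIiIiIiIiIiIiIiJVVVVVVVVVVVVVVVIiIiIiIiIiIiIiIiIiIiIiIiIiIlVVVVVVVVVVVVVVUiIiIiIiIiIiIiIiIiIiIiIiIiIlVVVVVVVVVVVVVVVSIiIiIiIiIiIiIiIiIiIiIiIiIiVVVVVVVVVVVVVVVVIiIiIiIiIiIiIiIiIiIiIiIiIiJVVVVVVVVVVVVVVVUzIiIiIiIiIiIiIiIiIiIiIiIiIiVVVVVVVVVVVVVVVTMyIiIiIiIiIiIiIiIiIiIiIiIiJVVVVVVVVVVVVVVVMzMiIiIiIiIiIiIiIiIiIiIiIiIiVVVVVVVVVVVVVVUzMzIiIiIiIiIiIiIiIiIiIiIiIiJVVVVVVVVVVVVVVTMzMyIiIiIiIiIiIiIiIiIiIiIiIiVVVVVVVVVVVVVVMzMzMyIiIiIiIiIiIiIiIiIiIiIiIlVVVVVVVVVVVVUzMzMzMiIiIiIiIiIiIiIiIiIiIiIiJVVVVVVVVVVVVTMzMzMzMiIiIiIiIiIiIiIiIiIiIiIiVVVVVVVVVVVVMzMzMzMzMiIiIiIiIiIiIiIiIiIiIiIlVVVVVVVVVVUzMzMzMzMzMiIiIiIiIiIjMzMyIiIiIiIlVVVVVVVVVTMzMzMzMzMzMiIiIiMzMzMzMzMzIiIiIiJVVVVVVVVVMzMzMzMzMzMzMzMzMzMzMzMzMzMyIiIiIiIlVVUiJmYzMzMzMzMzMzMzMzMzMzMzMzMzMzMyIiIiIiIiImZmZjMzMzMzMzMzMzMzMzMzMzMzMzMzMzMiIiIiIiJmZmZmMzMzMzMzMzMzMzMzMzMzMzMzMzMzMzIiIiIiJmZmZmYzMzMzMzMzMzMzMzERERERETMzMzMzMyIiIiZmZmZmZjMzMzMzMzMzMzMRERERERERETMzMzMzMiIiZmZmZmZmMzMzMzMzMzMzERERERERERERETMzMzMzIiZmZmZmZmYzMzMzMzMzMREREREREREREREREzMzMzMzZmZmZmZmZjMzMzMzMzERERERERERERERERERMzMzMzRGZmZmZmZmMzMzMzMxERERERERERERERERERERMzMzRERmZmZmZmYzMzMzMREREREREREREREREREREREzMzNEREZmZmZmZjMzMzERERERERERERERERERERERERMzNERERGZmZmZmMzMzERERERERERERERERERERERERETNERERERmZmZmYzMxERERERERERERERERERERERERERM0REREREZmZmZjMRERERERERERERERERERERERERERE0REREREREZmZmERERERERERERERERERERERERERERETRERERERERGZmYRERERERERERERERERERERERERERERNERERERERERGZhERERERERERERERERERERERERERERE0RERERERERERmEREREREREREREREREREREREREREREUREREREREREREQRERERERERERERERERERERERERERERRERERERERERERBEREREREREREREREREREREREREREREUREREREREREREERERERERERERERERERERERERERERERREREREREREREQRERERERERERERERERERERERERERERFERERERERERERBEREREREREREREREREREREREREREREUREREREREREREERERERERERERERERERERERERERERERFEREREREREREQREREREREREREREREREREREREREREREURERERERERERBERERERERERERERERERERERERERERERREREREREREREEREREREREREREREREREREREREREREREUREREREREREQRERERERERERERERERERERERERERERERRERERERERERBERERERERERERERERERERERERERERERFEREREREREREERERERERERERERERERERERERERERERERREREREREREQRERERERERERERERERERERERERERERERFERERERERERBERERERERERERERERERERERERERERERERREREREREREERERERERERERERERERERERERERERERERFEREREREREQRERERERERERERERERERERERERERERERERRERERERERBERERERERERERERERERERERERERERERERFEREREREREERERERERERERERERERERERERERERERERERREREREREQRERERERERERERERERERERERERERERERERFERERERERBERERERERERERERERERERERERERERERERERREREREREEREREREREREREREREREREREREREREREREREUREREREQRERERERERERERERERERERERERERERERERERRERERERBEREREREREREREREREREREREREREREREREREURERERE"/>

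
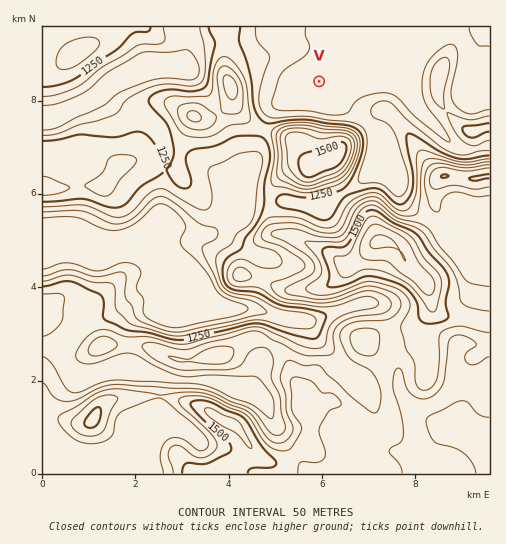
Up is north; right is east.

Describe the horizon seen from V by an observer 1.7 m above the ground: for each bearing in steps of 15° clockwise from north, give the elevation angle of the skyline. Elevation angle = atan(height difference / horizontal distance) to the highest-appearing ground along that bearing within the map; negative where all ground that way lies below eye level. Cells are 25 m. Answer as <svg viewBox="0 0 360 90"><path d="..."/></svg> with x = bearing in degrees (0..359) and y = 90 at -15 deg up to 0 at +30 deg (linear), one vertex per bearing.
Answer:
<svg viewBox="0 0 360 90"><path d="M0 59l15 1 15 0 15 0 15 0 15-1 15-4 15 0 15-6 15 1 15-13 15-7 15 1 15-2 15 3 15 15 15 2 15-5 15-2 15 8 15 3 15 2 15 0 15 2"/></svg>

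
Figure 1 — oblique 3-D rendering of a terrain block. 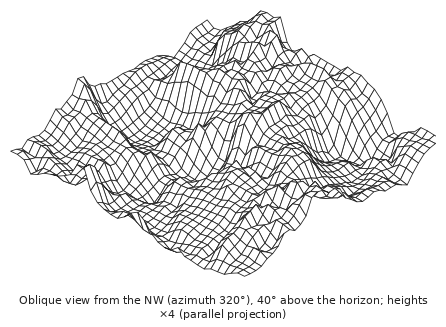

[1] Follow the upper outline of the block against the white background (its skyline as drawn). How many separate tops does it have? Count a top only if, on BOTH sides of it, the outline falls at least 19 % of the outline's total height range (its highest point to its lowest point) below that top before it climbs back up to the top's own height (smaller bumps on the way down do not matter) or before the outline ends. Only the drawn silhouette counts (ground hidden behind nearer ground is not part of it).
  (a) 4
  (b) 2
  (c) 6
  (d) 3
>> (d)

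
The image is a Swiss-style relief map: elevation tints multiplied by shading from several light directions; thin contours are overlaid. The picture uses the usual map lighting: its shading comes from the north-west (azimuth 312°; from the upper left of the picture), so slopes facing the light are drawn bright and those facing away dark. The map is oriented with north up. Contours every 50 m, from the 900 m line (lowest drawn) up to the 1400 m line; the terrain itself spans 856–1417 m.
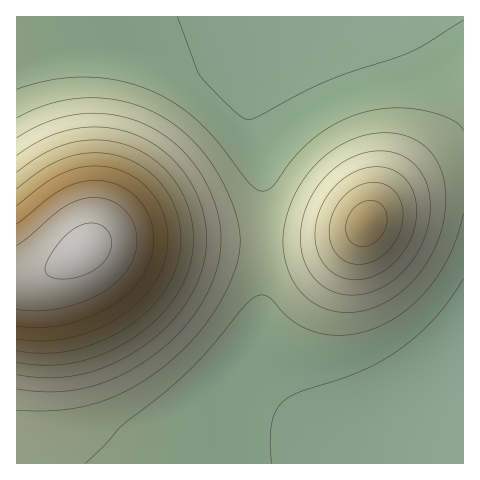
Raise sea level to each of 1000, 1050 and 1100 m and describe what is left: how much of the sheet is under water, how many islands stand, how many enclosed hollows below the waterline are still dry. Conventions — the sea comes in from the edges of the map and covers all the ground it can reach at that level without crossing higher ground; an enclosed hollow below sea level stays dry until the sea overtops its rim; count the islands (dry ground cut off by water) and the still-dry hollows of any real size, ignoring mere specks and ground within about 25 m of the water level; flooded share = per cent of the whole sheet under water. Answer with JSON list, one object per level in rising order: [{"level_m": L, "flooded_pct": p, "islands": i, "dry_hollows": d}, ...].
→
[{"level_m": 1000, "flooded_pct": 61, "islands": 1, "dry_hollows": 0}, {"level_m": 1050, "flooded_pct": 70, "islands": 1, "dry_hollows": 0}, {"level_m": 1100, "flooded_pct": 76, "islands": 1, "dry_hollows": 0}]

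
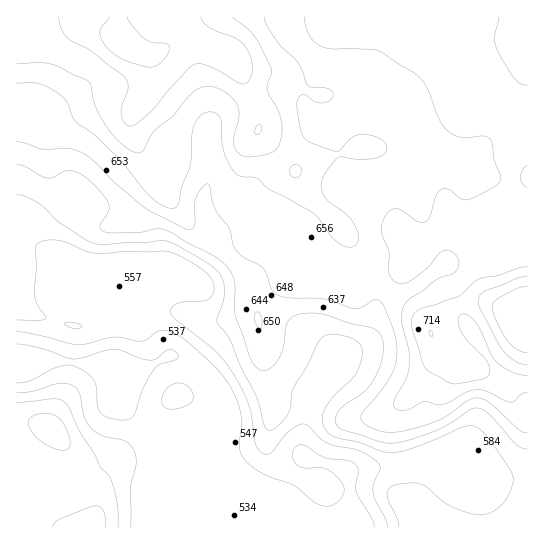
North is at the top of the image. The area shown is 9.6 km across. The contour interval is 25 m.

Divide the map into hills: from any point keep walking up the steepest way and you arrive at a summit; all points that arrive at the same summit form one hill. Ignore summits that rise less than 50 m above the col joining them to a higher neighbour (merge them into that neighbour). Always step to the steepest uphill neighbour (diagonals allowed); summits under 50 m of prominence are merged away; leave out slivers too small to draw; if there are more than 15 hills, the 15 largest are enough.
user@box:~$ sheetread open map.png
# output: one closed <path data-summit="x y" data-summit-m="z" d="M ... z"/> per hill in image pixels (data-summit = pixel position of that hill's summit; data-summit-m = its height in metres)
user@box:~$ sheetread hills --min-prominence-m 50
<path data-summit="527 321" data-summit-m="774" d="M527 16l-232 1 0 12 8 17 11 11 25 19 12 5 10 12 4 10 17 17 15 10 7 13 0 15-12 31-15 13-8 17 3 39-5 13 0 10-6-5-27-9-25-18-35 0-13-24-14 0-29 10-5 4-6 16-15 22-9 4-14 3-11 7-7 8-6 18-40-38-43-18-7-6-6-10 0-15 5-9 23-19 0-4-18-36-3-25-5-22-9-4-26-4 0 254 42-1 28 4 10 9 8 16 45 47 8 5 14 2 6 6 6 12-2 67 347-1z"/><path data-summit="122 43" data-summit-m="762" d="M294 16l-278 1 0 89 31 6 4 3 5 22 3 25 18 36 0 4-19 15-9 13 0 15 10 15 46 19 40 38 3-12 10-14 11-7 14-3 9-4 15-22 6-16 5-4 29-10 14 0 13 24 35 0 25 18 33 12 0-8 5-13-3-39 8-17 15-13 12-31 0-15-7-13-15-10-17-17-4-10-10-12-12-5-25-19-11-11-8-17z"/><path data-summit="51 430" data-summit-m="613" d="M58 360l-42 2 0 165 163 1 1-25 3-8 0-34-6-12-6-6-14-2-8-5-45-47-8-16-10-9z"/>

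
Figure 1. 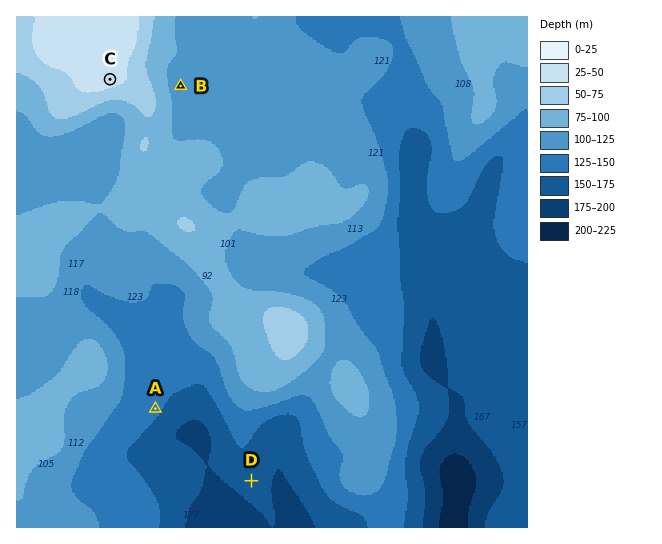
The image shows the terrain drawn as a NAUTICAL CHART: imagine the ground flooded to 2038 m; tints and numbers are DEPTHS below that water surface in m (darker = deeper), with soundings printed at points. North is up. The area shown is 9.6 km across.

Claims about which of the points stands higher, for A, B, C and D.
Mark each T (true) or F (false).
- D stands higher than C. F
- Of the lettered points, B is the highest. F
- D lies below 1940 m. T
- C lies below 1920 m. F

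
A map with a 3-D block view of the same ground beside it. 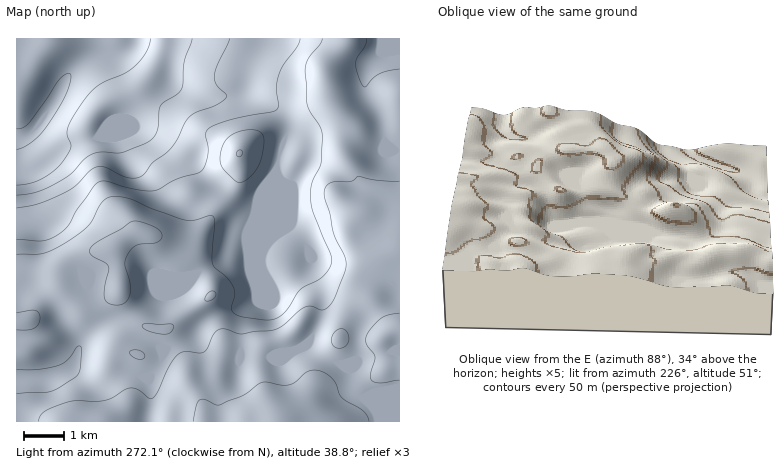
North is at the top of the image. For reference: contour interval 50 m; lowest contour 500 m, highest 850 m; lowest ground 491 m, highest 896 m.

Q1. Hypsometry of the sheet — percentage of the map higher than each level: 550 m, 93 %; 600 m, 87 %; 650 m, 82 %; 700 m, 75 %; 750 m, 56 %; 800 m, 25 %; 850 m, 5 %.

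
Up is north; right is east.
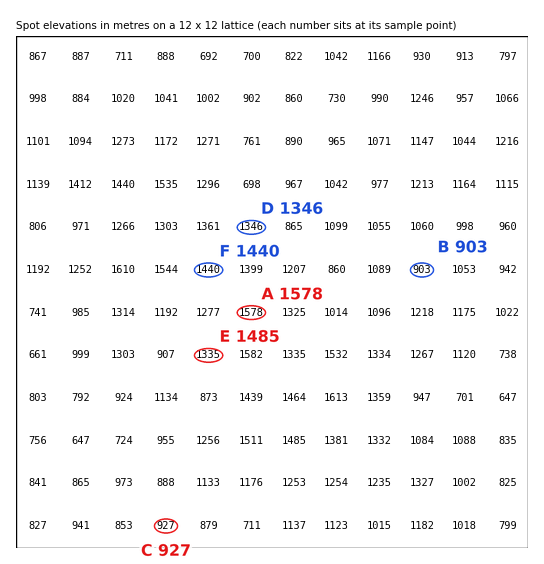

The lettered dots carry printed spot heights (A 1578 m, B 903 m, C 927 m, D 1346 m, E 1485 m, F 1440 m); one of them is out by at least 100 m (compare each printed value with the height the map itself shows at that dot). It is E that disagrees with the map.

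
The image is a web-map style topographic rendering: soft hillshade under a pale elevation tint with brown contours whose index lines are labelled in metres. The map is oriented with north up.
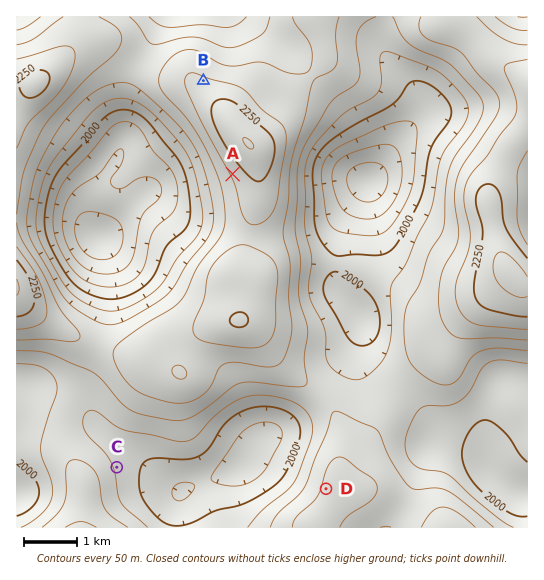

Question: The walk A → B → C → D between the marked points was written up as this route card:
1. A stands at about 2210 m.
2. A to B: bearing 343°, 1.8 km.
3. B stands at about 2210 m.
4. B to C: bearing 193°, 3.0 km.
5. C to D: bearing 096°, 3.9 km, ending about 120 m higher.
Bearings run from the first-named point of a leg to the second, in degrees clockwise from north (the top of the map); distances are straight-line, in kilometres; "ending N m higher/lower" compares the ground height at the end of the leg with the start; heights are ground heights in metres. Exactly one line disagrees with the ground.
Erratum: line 4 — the distance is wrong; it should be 7.4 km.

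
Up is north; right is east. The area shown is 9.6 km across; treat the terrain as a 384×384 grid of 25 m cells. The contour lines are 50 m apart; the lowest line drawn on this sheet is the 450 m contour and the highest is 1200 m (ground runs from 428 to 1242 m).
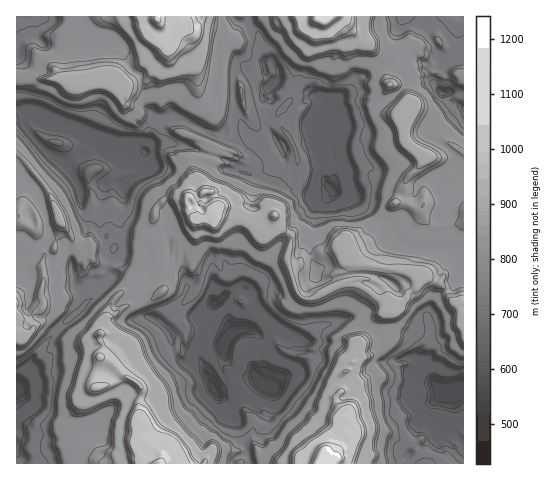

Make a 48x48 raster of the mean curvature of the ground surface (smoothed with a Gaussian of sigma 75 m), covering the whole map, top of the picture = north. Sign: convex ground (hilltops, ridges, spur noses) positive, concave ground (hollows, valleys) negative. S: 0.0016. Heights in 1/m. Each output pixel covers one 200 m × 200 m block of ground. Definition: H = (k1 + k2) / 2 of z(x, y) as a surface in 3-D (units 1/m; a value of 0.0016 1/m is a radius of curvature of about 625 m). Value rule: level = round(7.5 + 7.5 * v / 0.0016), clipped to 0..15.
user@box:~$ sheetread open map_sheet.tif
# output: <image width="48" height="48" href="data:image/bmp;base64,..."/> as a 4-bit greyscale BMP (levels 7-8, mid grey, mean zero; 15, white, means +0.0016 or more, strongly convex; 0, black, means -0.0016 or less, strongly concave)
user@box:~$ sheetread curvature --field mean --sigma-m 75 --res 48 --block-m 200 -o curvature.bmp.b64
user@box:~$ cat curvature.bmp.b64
<image width="48" height="48" href="data:image/bmp;base64,Qk32BAAAAAAAAHYAAAAoAAAAMAAAADAAAAABAAQAAAAAAIAEAAATCwAAEwsAABAAAAAAAAAAAAAAABEREQAiIiIAMzMzAERERABVVVUAZmZmAHd3dwCIiIgAmZmZAKqqqgC7u7sAzMzMAN3d3QDu7u4A////ABeEa3eos7lsacLJVEenu7Xs+Fi4NnmrtV2Duodmo9h3fYbfqj7GWdbet6WWJ3mmhEtzyIdhluiJ3IRMdFkZW1qWV9doKb0kdUx12HdztMiriEa4eKdhl7RriNqrakVXd1vF51VjlurCh2llAH6Xelw3uNanOxZ4h4N1pagxB891tLajZdlSZYaV7Mdke1isqpkHt/y3GFo5pzhGl2WYOljFrJt2kVlDJglHqNe3dztctHGQiZxQVparo2tioWxjVAoodrr+pK9+lNcwubMSN1V9d6t3llsBMYk7N5iVfbXHqLYKqKBFOAZcyaSPlll7tkA6SlmXmFunVCZsmbOKphoW2sJwiFdje9CnSxndho1hhUeqDJqoe9wmy652MAIqjfkUWmtYZ71Fe1W0Dql3yFdpS7s8yKq22v9gfX7JfPs6KcSoBtl4YwJ3vP1I1mlyap7WB5fauFSFO+SMMACnE6tyWURDaDdVnbeKgCfOgQEDrFOLeqtxeXIhAJaNuDM0bnLYxxGeq8g0aZF4yJYq3qmaqoJ932AIfaDJjkM6xYzrRMoQa7Kpxs/FNDa6rZhm/3L2iSdC23d/9G5nFTDDa9f/p5yaR9kmWGW4mDVjHJd3twpx5wiRf1InvLlzBJy/NHanpUtHSbh4l4tqvLcXf2VGdlVpy7zYZ3enk222c8h4iL0mVCe4vaVSqqvLu6mEZ3d4iKqyYbl4aItSR3pinlWouJhmQzRXd3dnhpvjcsmIV0Y4imf0DyVayadUZ3d3d1ekaad1c7qIcpttUC29jkl178VneId4d6rB/qBXhIyHUuy/ebp406mMuZmHd3d4eMZy+mSIhyvIJP2thZl/1mR3hjbIVXpnZ7g4+SequEyYCdWe5YSr+VISJHU79q13d4c+qgS2sIu3m/dKi6Tut3CDdgg6uUqHdnZsuQaDYHnbiob7uHhjJLOQSDtMa1d3d3bshQ1jhyR2htuleFI1d8hlhYw6fKJXd23XUV/8d4UBF3o1ADd3iLtJg4ollNw0d56DBWaGZ3g17pZ6iIeJedhIYtY7gU77VtsgeXZmd4QriFWM/2eKCsNnZtTbSO3naeQO/Hd2UzIJME7oM2eVHaJ3ZdPIT7QlnGCmRWUzaHian/UBN3iUrIN4csKGTlF4yyVmUySseflWYwG/VXiIi1N3caPEu7J7phVSJohinI0EEZ2sopeJicN3Yqe4+chtOSE2iZc0b3dufLh5sOd3mbhXR4ujnM6nZHd3nelEzqN4mGlpwegWyaECBmalC/qQGcq3nazcqtVFIUxYw8kwipeaiEif8lcTS8qP/LqZnGPNypxXwWuTOUNaxQKJhahcr3hmlorM1xqVdp11wWsTVoi6mpqGaLNkWinIVEM0Q0w59EmjwUlBe5xCNiNWiJhVU12Fl3d3cmVty2ayrZWDpriHnb/kmZ54d2YZuHd3UXvYiqySjbMpWmvbY3u2e+tdZ4dYyYdkOm1oaK2Dm0Fqd/hmm3oqAmNXeJlyOnaKqGrPV7qlcjW6t6r/alorJneImQ=="/>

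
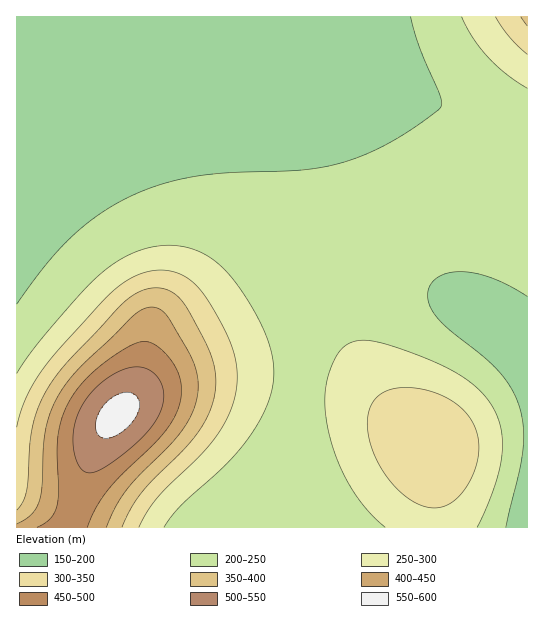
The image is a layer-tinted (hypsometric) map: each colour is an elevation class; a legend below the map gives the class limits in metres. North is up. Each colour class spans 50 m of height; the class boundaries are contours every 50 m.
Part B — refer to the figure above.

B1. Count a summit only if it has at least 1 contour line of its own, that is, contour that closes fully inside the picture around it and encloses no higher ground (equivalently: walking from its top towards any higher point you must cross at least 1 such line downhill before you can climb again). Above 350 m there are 1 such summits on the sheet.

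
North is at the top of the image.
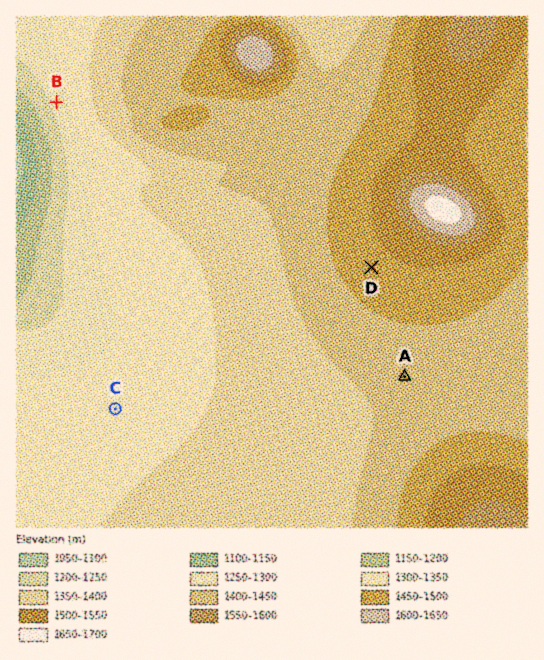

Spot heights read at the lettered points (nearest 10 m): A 1420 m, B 1270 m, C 1330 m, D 1480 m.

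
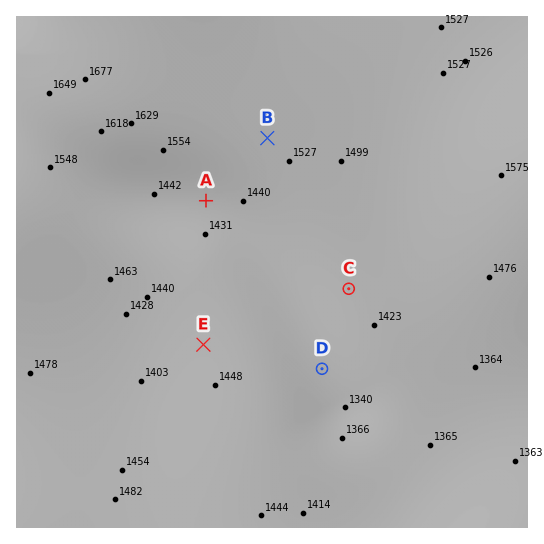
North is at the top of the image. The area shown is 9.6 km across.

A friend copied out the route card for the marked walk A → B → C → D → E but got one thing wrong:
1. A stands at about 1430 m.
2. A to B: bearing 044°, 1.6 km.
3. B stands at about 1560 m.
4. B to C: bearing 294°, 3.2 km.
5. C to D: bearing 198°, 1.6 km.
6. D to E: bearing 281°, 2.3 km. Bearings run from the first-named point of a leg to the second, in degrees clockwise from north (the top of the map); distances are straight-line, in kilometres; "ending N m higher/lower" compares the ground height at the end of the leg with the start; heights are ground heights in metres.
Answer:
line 4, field bearing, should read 152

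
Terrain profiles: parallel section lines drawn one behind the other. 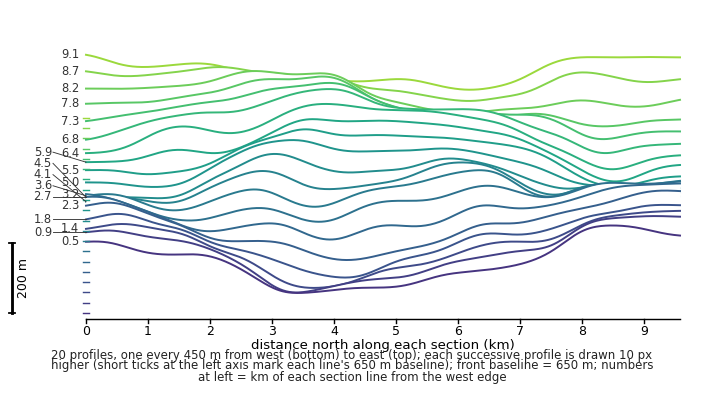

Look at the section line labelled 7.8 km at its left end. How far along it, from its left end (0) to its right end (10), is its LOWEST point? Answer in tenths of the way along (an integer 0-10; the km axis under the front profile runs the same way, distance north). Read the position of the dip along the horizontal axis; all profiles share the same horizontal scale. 9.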